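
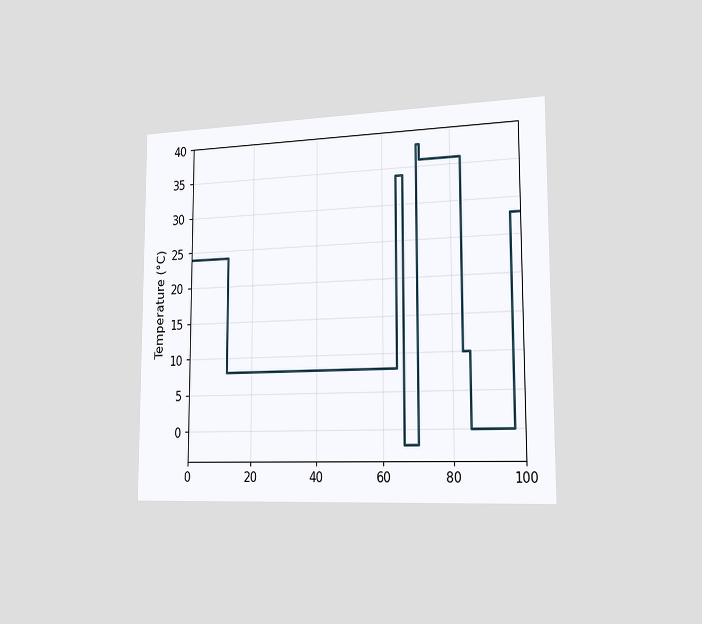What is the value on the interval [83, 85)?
The chart is viewed slightly from the right. On [83, 85) the step sits at 10°C.

10°C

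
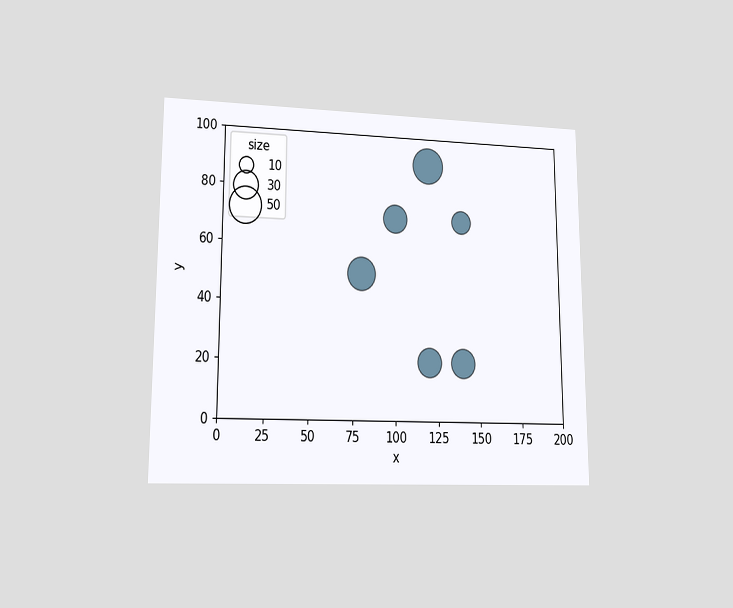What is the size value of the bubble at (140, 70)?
20

The chart is viewed at a slight angle. Matching the bubble at (140, 70) against the size legend gives 20.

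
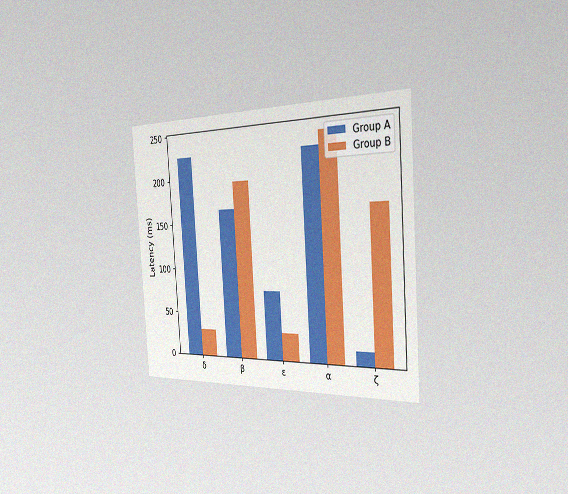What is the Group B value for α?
240ms

The chart is tilted about 4° counter-clockwise and viewed slightly from the right, with some photo noise. The Group B bar at α reaches 240ms on the y-axis.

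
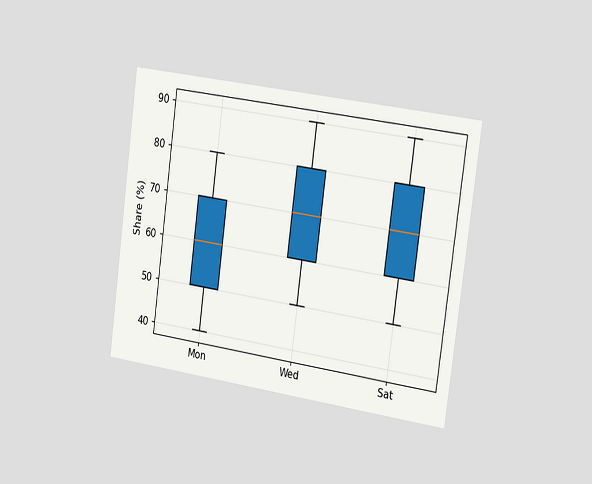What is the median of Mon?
60%

The chart is tilted about 8° clockwise and viewed slightly from the right. The median line in the Mon box sits at 60%.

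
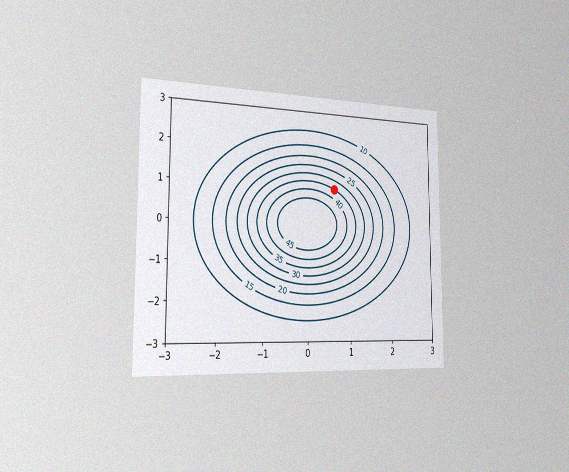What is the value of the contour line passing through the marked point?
The chart is viewed slightly from the left, with some photo noise. The marked point sits on the contour labelled 35.

35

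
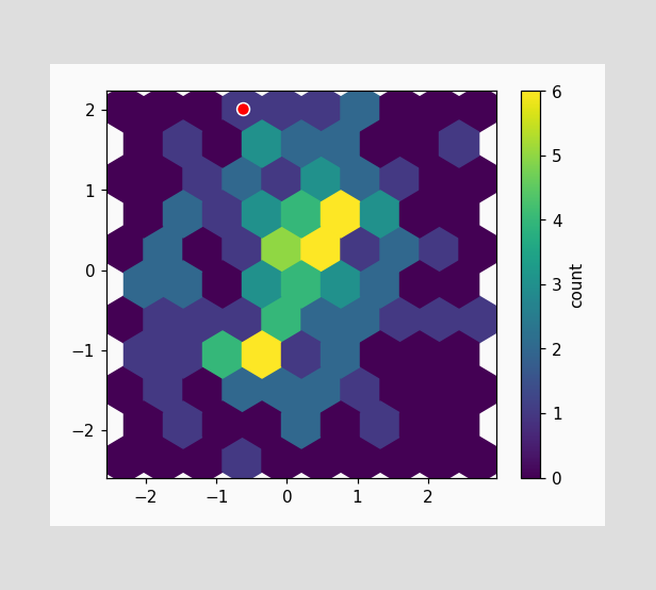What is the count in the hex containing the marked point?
1

The marked hex reads 1 on the colorbar.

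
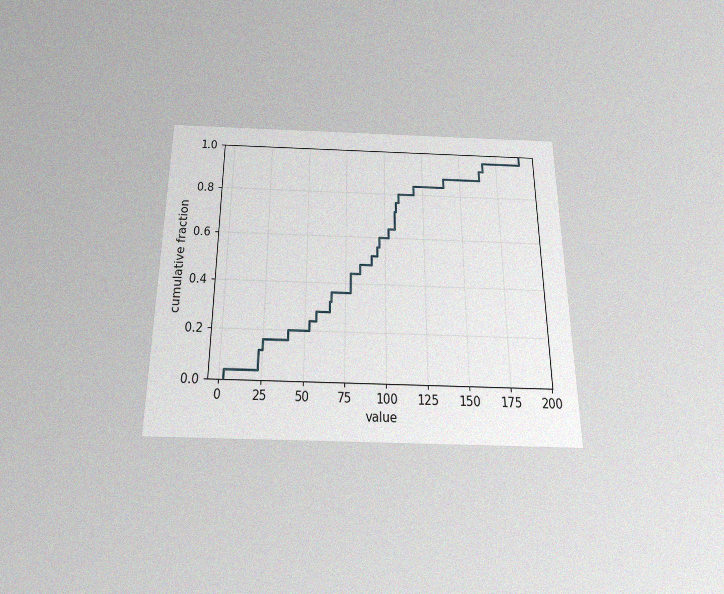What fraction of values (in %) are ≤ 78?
The chart is viewed slightly from below, with some photo noise. At x=78 the ECDF step is at 44%.

44%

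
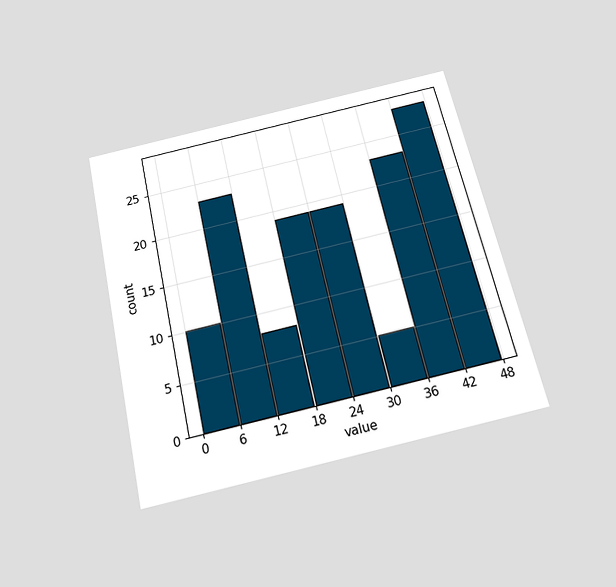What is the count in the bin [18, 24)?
The chart is tilted about 13° counter-clockwise and viewed slightly from below. The [18, 24) bin has height 19.

19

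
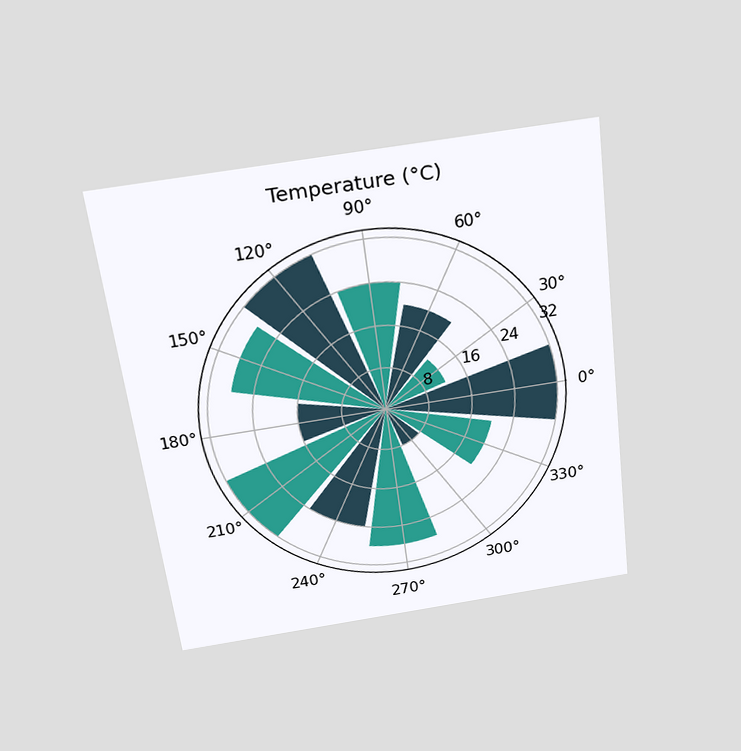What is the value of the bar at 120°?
The chart is tilted about 7° counter-clockwise and viewed slightly from above. The bar at 120° reaches 32°C on the radial axis.

32°C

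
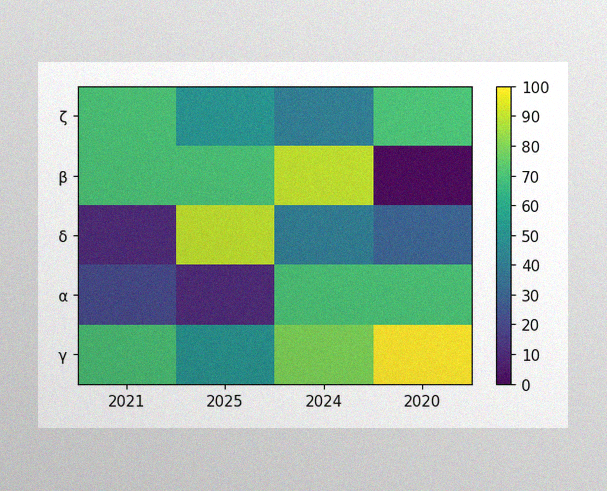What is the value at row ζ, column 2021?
70

The image has some photo noise and uneven lighting. Matching cell (ζ, 2021) against the colorbar gives 70.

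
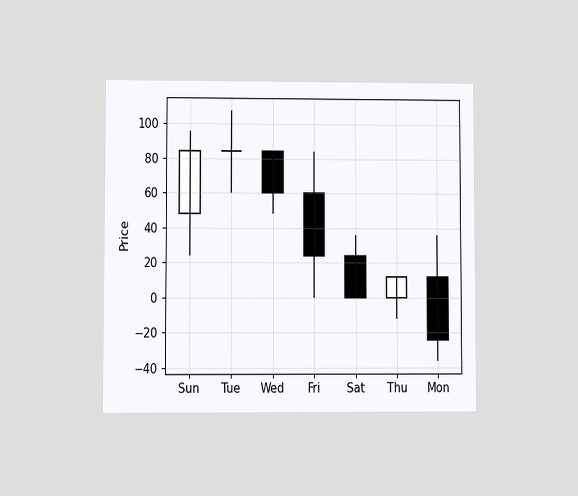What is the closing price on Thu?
12

The chart is viewed at a slight angle. The Thu candle closes at 12.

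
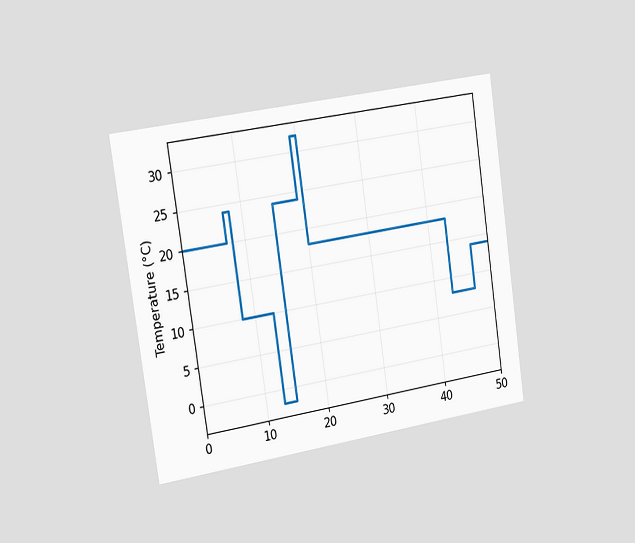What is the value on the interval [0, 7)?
The chart is tilted about 8° counter-clockwise and viewed slightly from the left. On [0, 7) the step sits at 20°C.

20°C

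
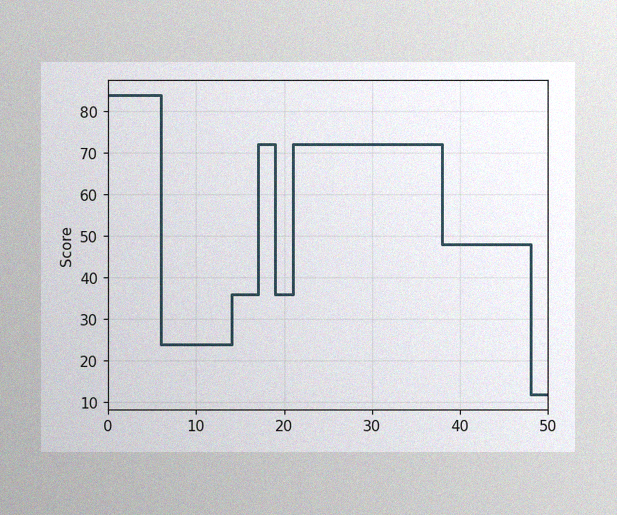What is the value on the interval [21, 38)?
72

The image has some photo noise and uneven lighting. On [21, 38) the step sits at 72.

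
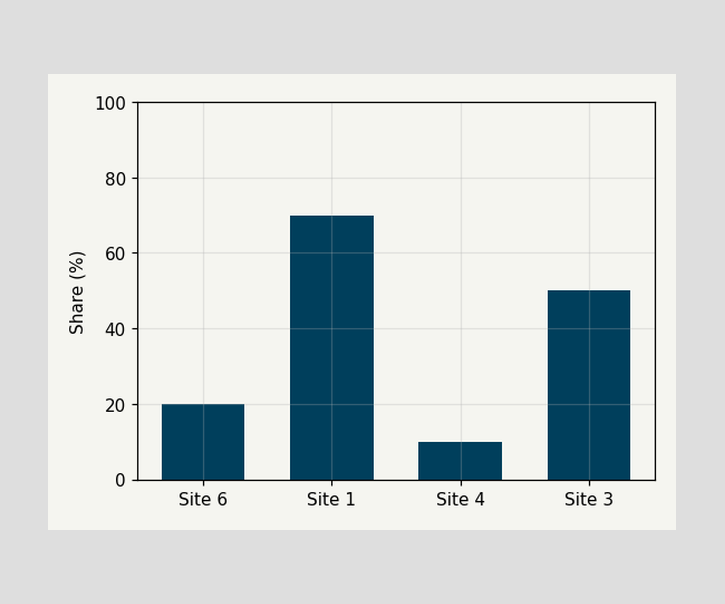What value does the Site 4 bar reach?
Reading along the chart's y-axis, the Site 4 bar reaches 10%.

10%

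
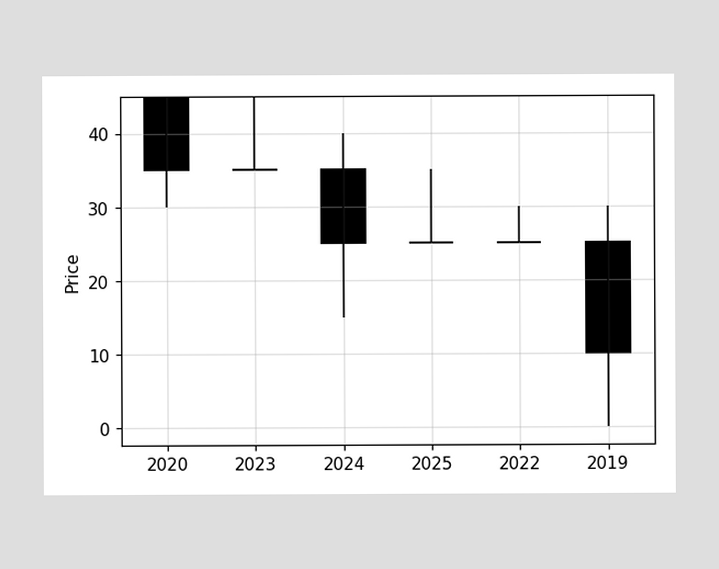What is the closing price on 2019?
10

The 2019 candle closes at 10.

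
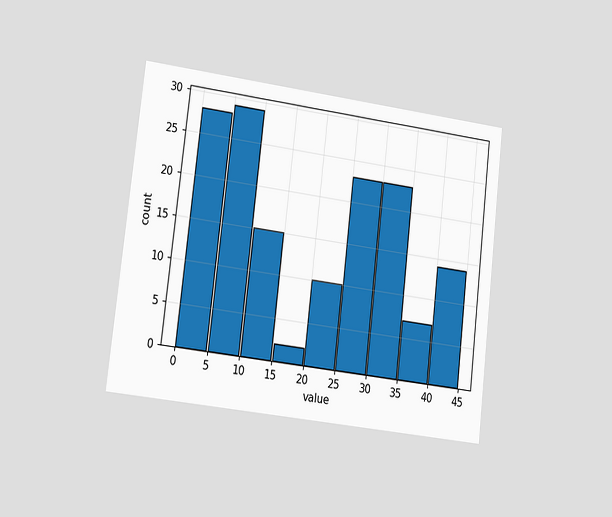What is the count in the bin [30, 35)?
23

The chart is tilted about 7° clockwise and viewed slightly from the left. The [30, 35) bin has height 23.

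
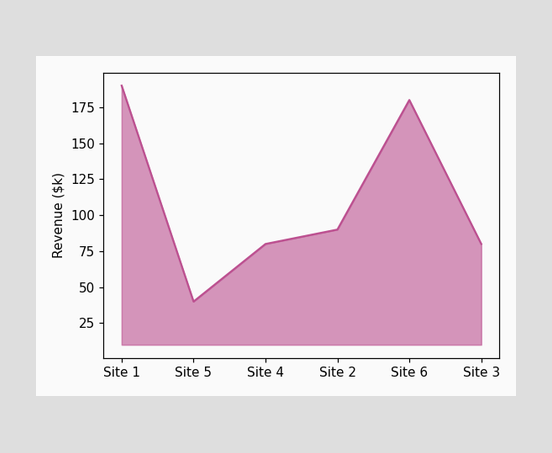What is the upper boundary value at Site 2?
$90k

At Site 2 the upper boundary is at $90k.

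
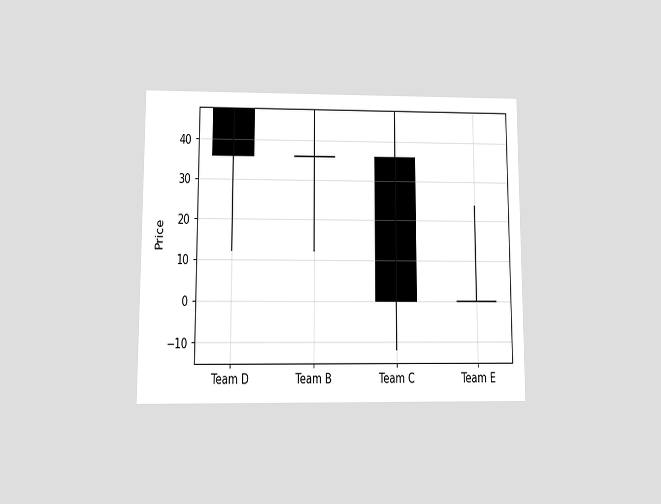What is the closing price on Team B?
The chart is viewed at a slight angle. The Team B candle closes at 36.

36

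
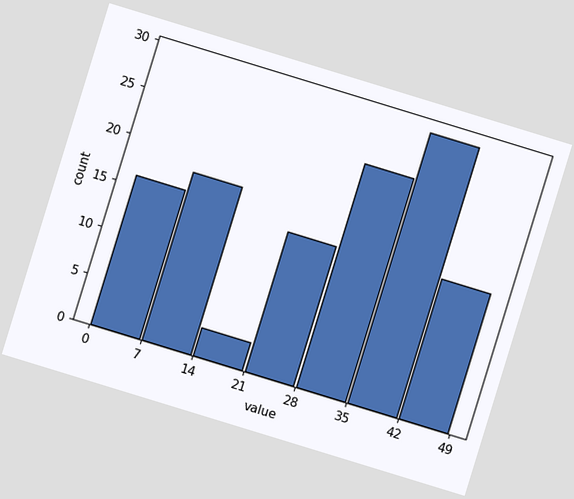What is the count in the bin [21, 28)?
15

The chart is tilted about 17° clockwise. The [21, 28) bin has height 15.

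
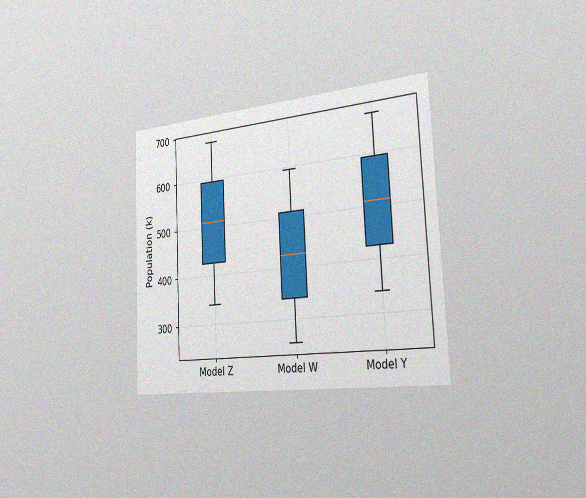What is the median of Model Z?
The chart is tilted about 3° counter-clockwise and viewed slightly from the right, with some photo noise. The median line in the Model Z box sits at 510k.

510k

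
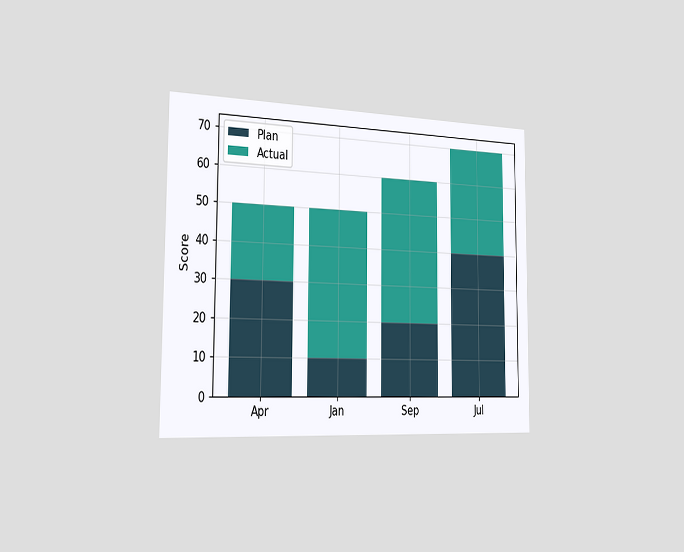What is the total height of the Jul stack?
70

The chart is viewed slightly from the left. The Jul stack's top reaches 70 on the y-axis.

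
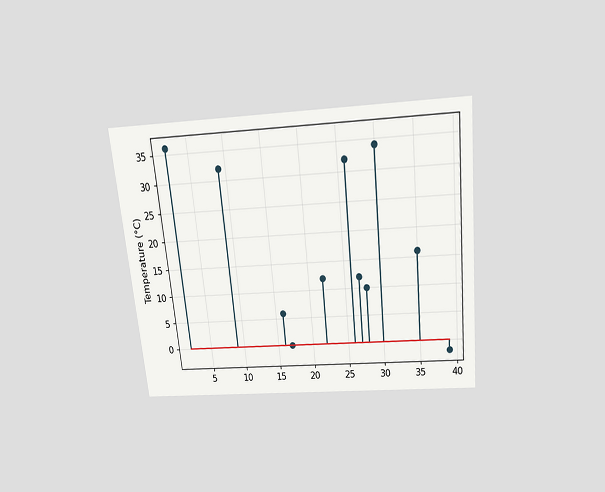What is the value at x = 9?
32°C

The chart is tilted about 6° counter-clockwise and viewed slightly from above. The stem at x=9 reaches 32°C.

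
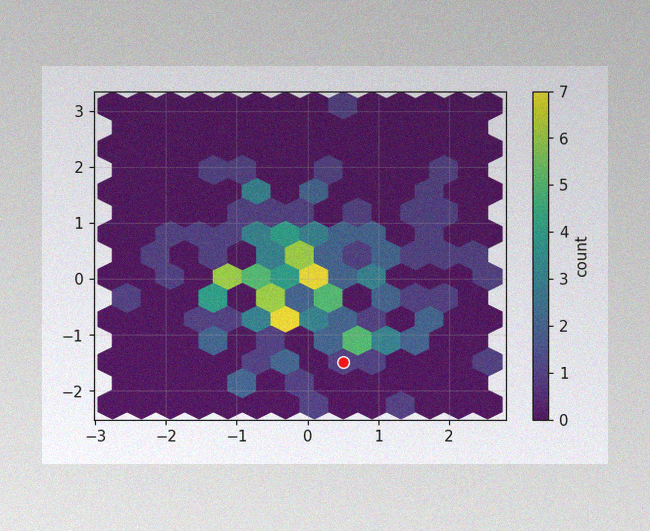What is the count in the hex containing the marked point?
1

The image has some photo noise and uneven lighting. The marked hex reads 1 on the colorbar.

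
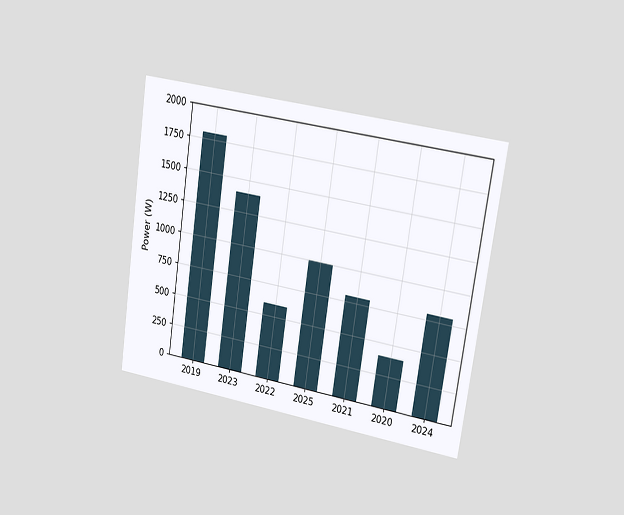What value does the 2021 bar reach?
The chart is tilted about 8° clockwise and viewed slightly from the right. Reading along the chart's y-axis, the 2021 bar reaches 800W.

800W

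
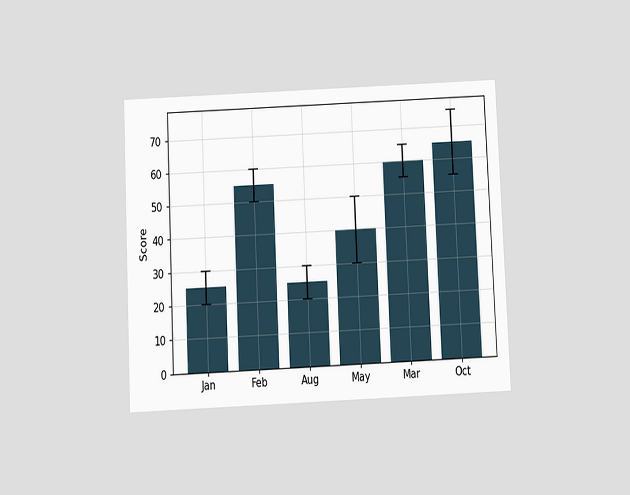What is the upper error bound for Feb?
60

The chart is tilted about 3° counter-clockwise and viewed slightly from below. The Feb bar's upper whisker reaches 60.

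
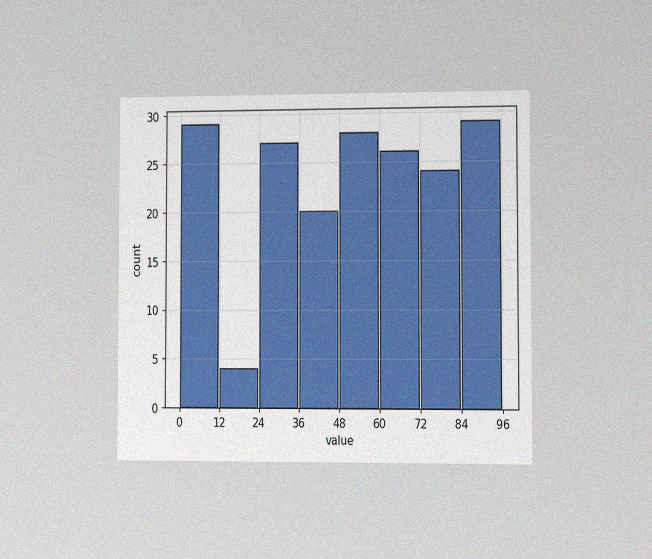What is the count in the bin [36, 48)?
The chart is viewed slightly from the right, with some photo noise. The [36, 48) bin has height 20.

20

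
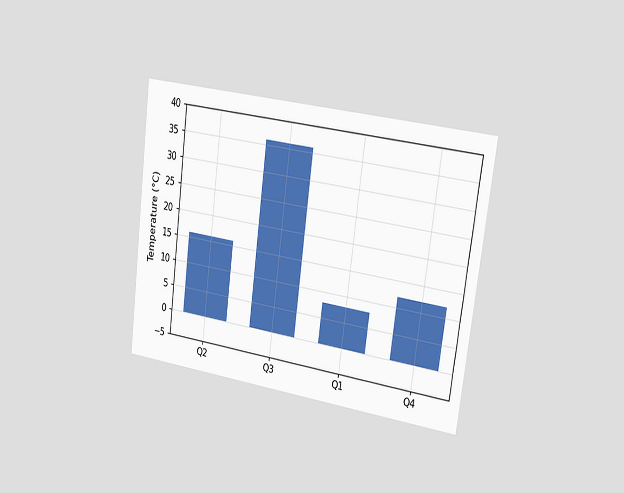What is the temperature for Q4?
The chart is tilted about 7° clockwise and viewed slightly from the right. Reading along the chart's y-axis, the Q4 bar reaches 12°C.

12°C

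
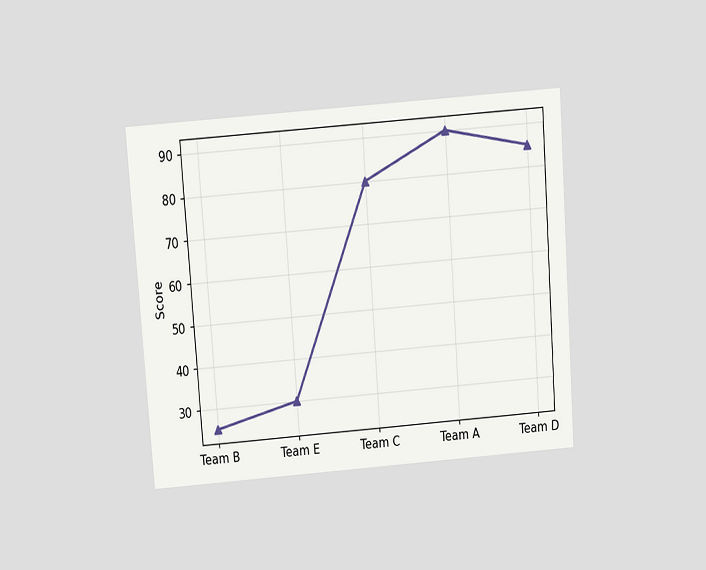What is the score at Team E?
The chart is tilted about 4° counter-clockwise and viewed slightly from above. At Team E, the line is at 30.

30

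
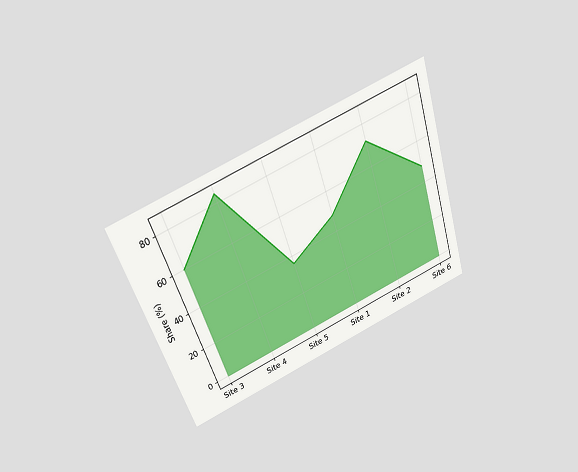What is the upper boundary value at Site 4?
The chart is tilted about 19° counter-clockwise and viewed slightly from above. At Site 4 the upper boundary is at 84%.

84%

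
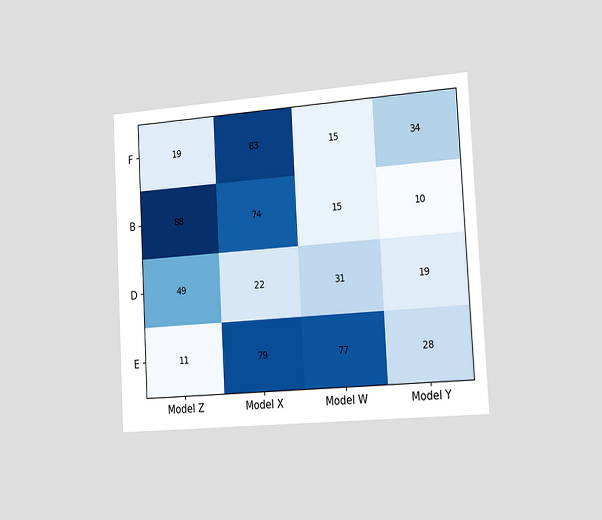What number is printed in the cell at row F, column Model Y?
34

The chart is tilted about 3° counter-clockwise and viewed slightly from the right. The (F, Model Y) cell reads 34.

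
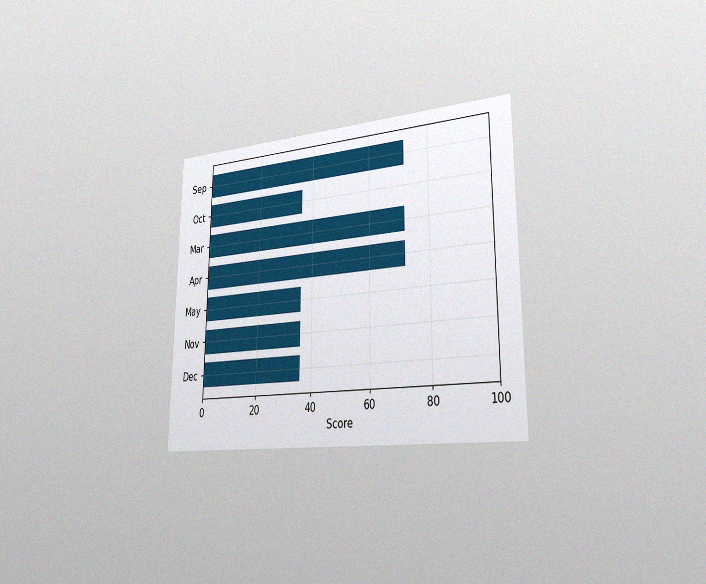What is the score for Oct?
The chart is viewed slightly from the right, with some photo noise. Reading along the chart's x-axis, the Oct bar reaches 36.

36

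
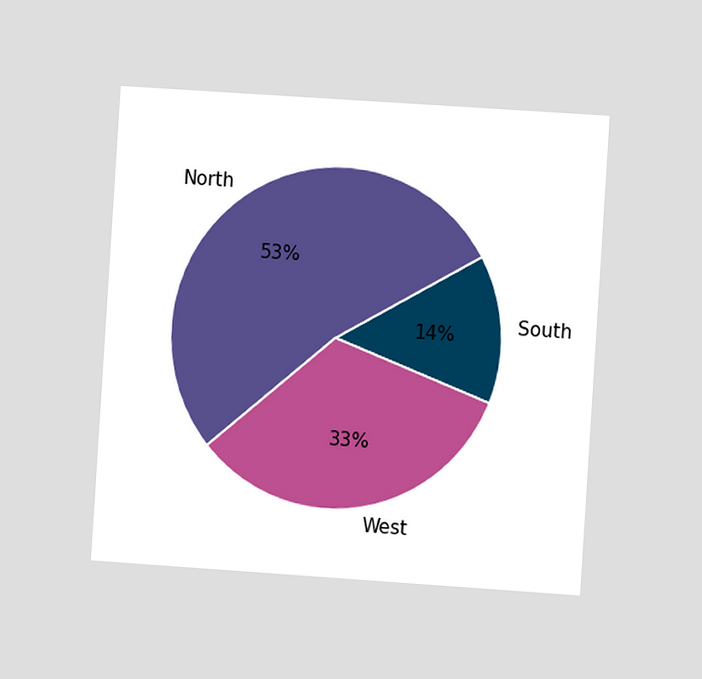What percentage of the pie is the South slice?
The chart is tilted about 4° clockwise and viewed at a slight angle. The South slice takes up 14% of the pie.

14%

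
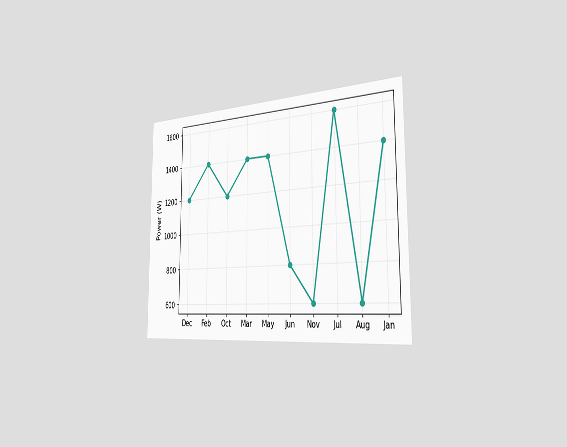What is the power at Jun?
The chart is viewed slightly from the right. At Jun, the line is at 800W.

800W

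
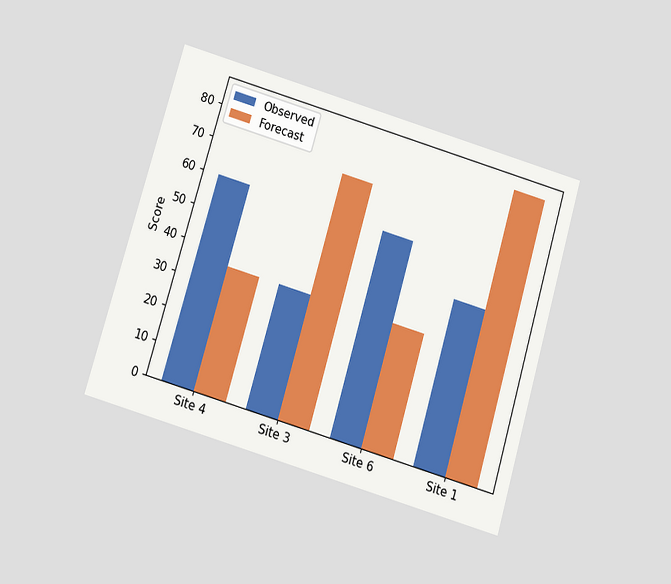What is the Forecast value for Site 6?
The chart is tilted about 16° clockwise and viewed slightly from below. The Forecast bar at Site 6 reaches 36 on the y-axis.

36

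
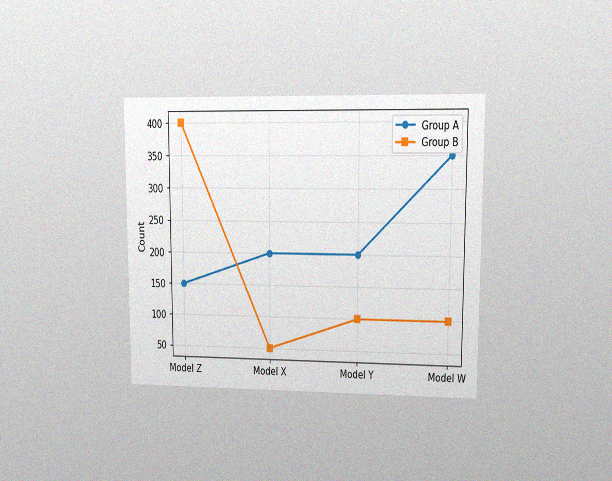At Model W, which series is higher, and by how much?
Group A, by 250

The chart is viewed at a slight angle, with some photo noise. At Model W, Group A sits above the other line by 250.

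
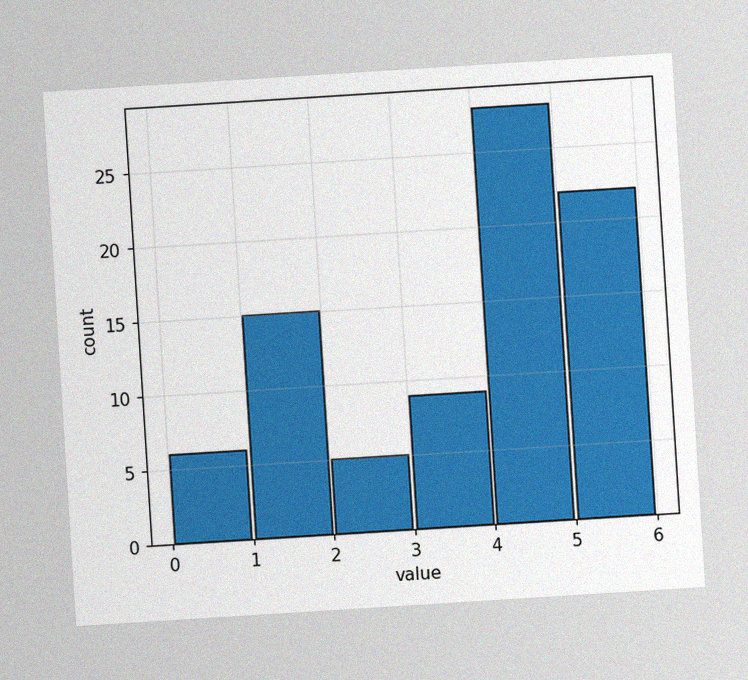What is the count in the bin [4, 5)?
28

The chart is tilted about 4° counter-clockwise, with some photo noise. The [4, 5) bin has height 28.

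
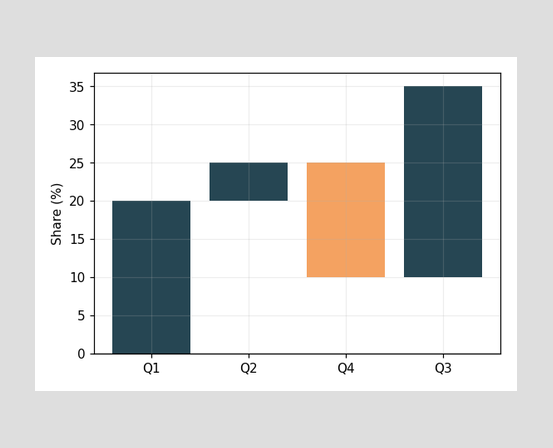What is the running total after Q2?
25%

After Q2 the running total reaches 25%.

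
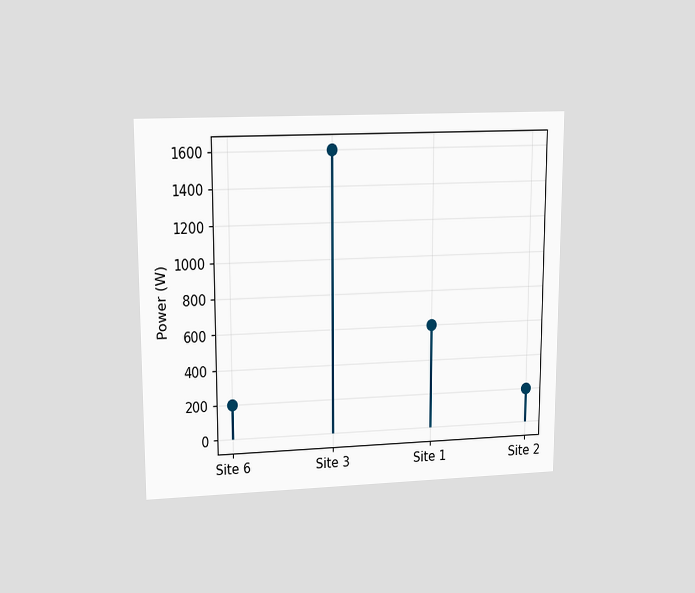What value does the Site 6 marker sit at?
The chart is viewed at a slight angle. The Site 6 marker sits at 200W.

200W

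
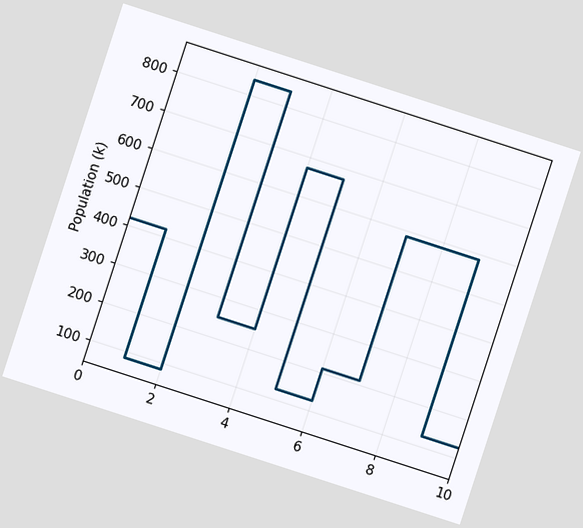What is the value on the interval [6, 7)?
210k

The chart is tilted about 18° clockwise. On [6, 7) the step sits at 210k.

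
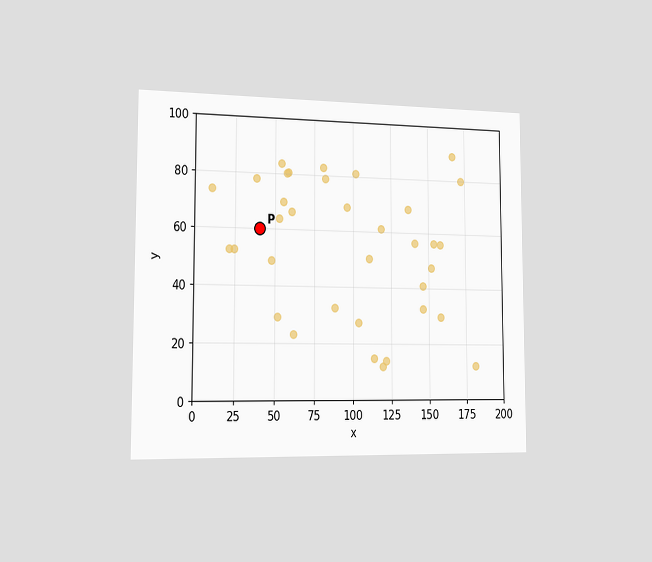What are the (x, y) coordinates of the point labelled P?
(40, 60)

The chart is viewed slightly from the left. Following the gridlines from P to each axis, P sits at (40, 60).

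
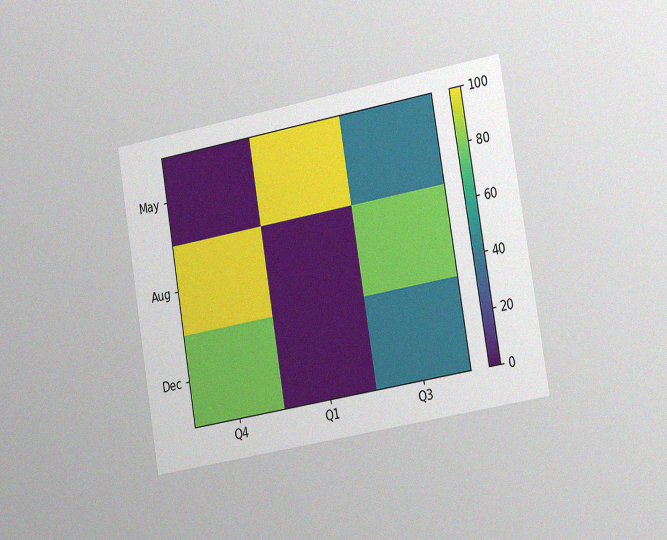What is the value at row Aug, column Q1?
The chart is tilted about 10° counter-clockwise and viewed slightly from the right, with some photo noise. Matching cell (Aug, Q1) against the colorbar gives 0.

0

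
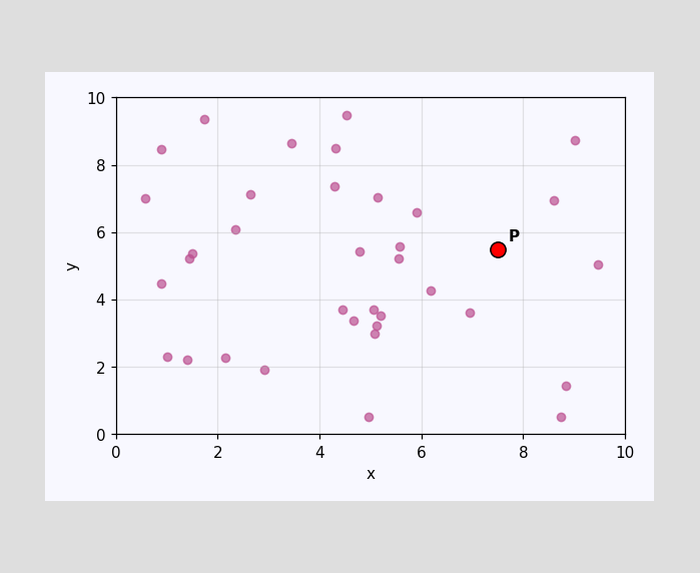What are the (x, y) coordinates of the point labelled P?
(7.5, 5.5)

Following the gridlines from P to each axis, P sits at (7.5, 5.5).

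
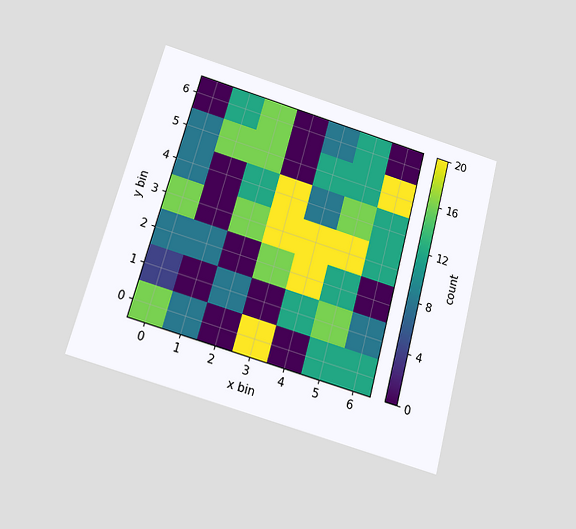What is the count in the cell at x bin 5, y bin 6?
12

The chart is tilted about 15° clockwise and viewed slightly from below. Matching the cell (5, 6) against the colorbar gives 12.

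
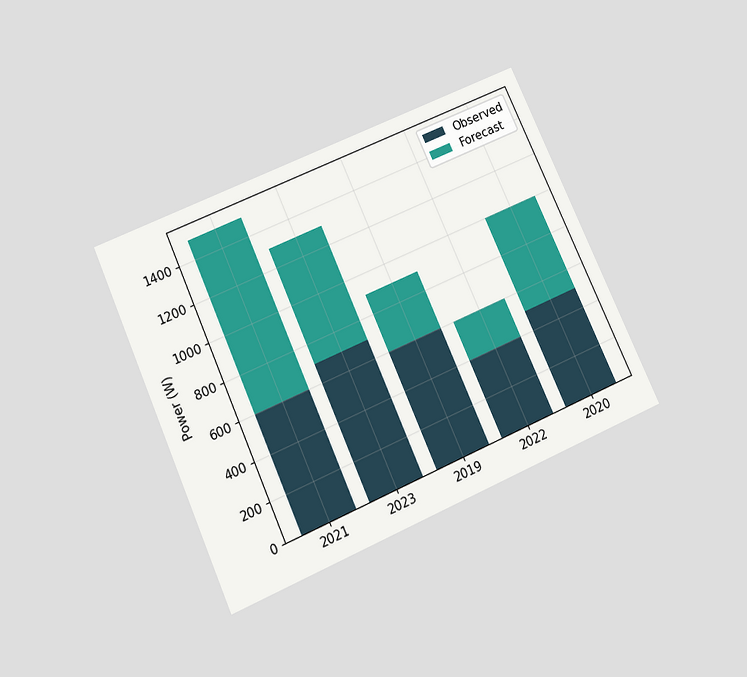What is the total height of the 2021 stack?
1500W

The chart is tilted about 24° counter-clockwise and viewed slightly from below. The 2021 stack's top reaches 1500W on the y-axis.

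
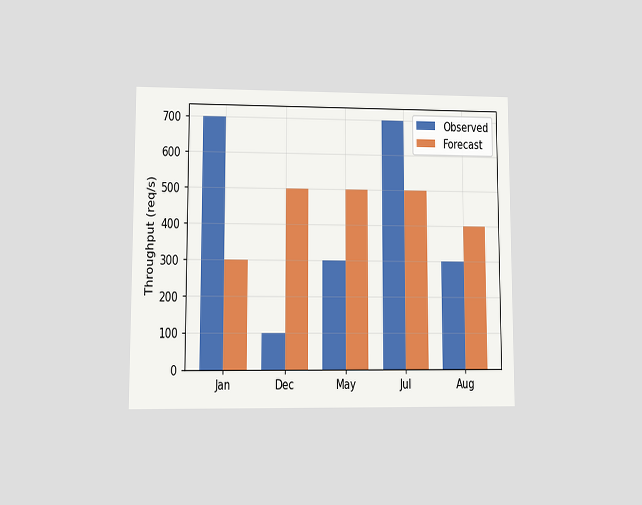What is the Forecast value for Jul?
The chart is viewed at a slight angle. The Forecast bar at Jul reaches 500req/s on the y-axis.

500req/s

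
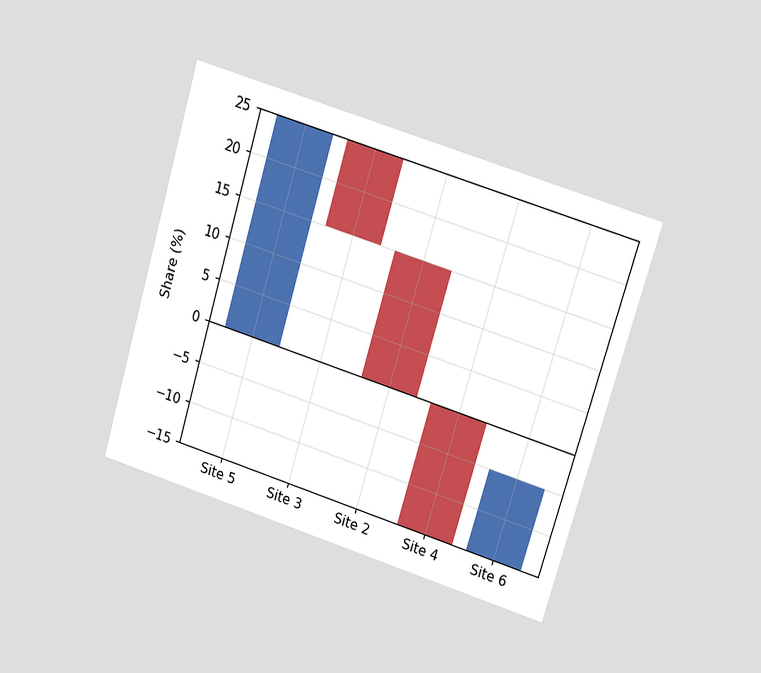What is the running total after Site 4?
-15%

The chart is tilted about 17° clockwise and viewed at a slight angle. After Site 4 the running total reaches -15%.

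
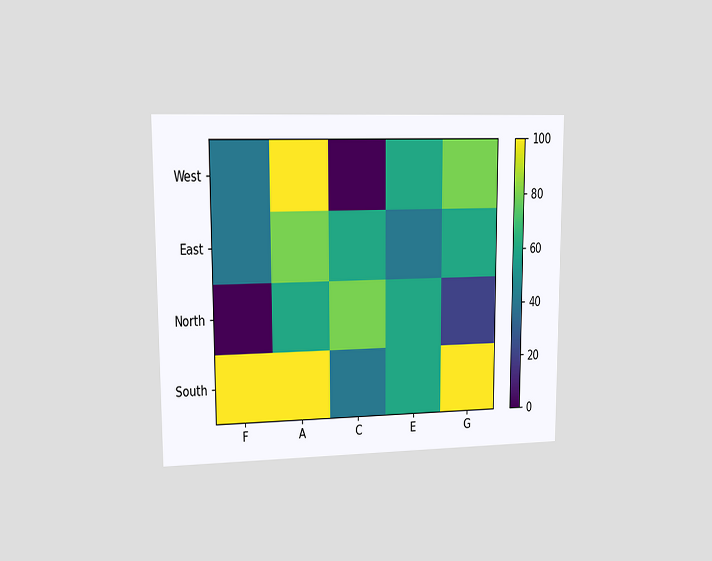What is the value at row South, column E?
The chart is viewed at a slight angle. Matching cell (South, E) against the colorbar gives 60.

60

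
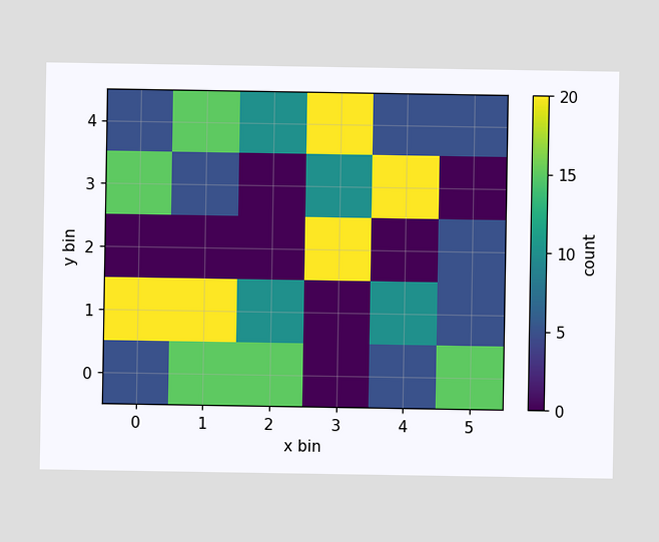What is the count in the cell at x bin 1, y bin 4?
15

Matching the cell (1, 4) against the colorbar gives 15.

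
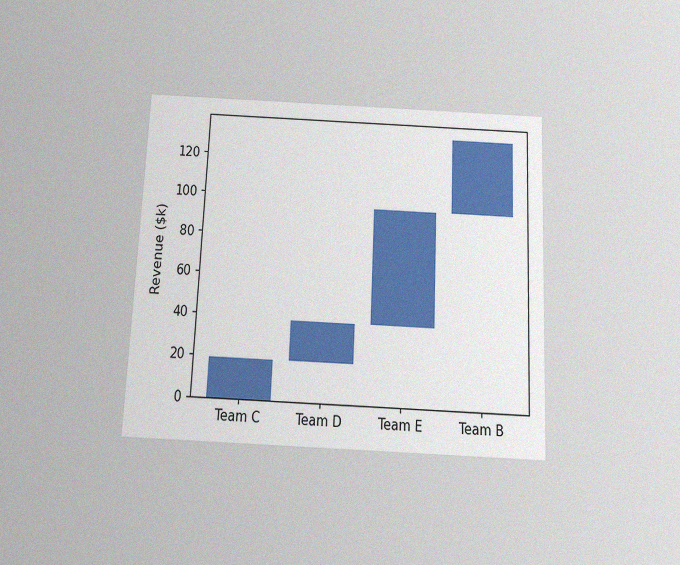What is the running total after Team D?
$38k

The chart is tilted about 3° clockwise and viewed slightly from below, with some photo noise. After Team D the running total reaches $38k.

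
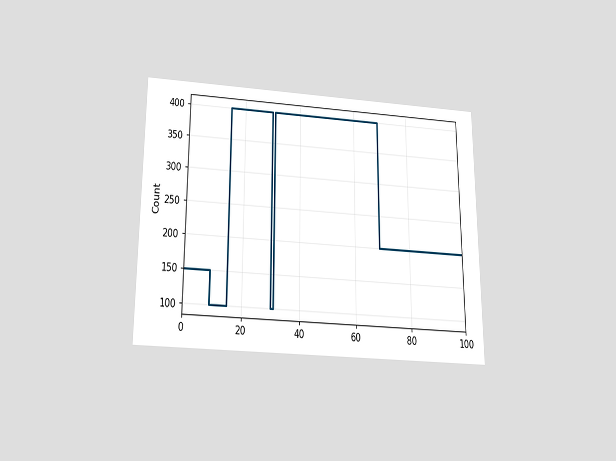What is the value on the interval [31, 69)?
The chart is viewed slightly from below. On [31, 69) the step sits at 400.

400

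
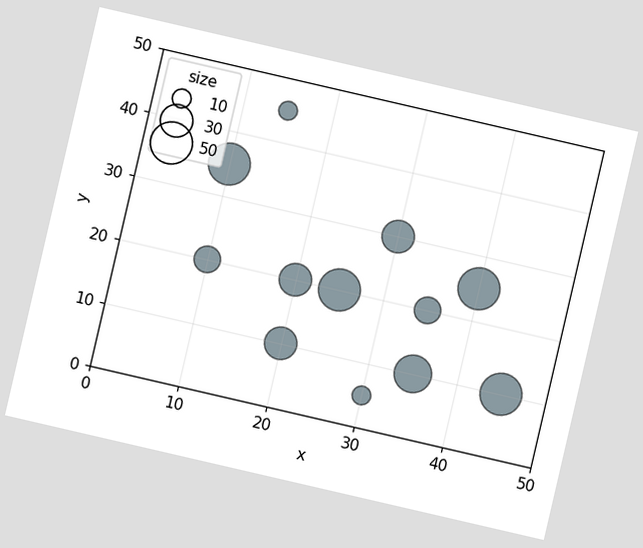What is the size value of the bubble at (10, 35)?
50

The chart is tilted about 13° clockwise. Matching the bubble at (10, 35) against the size legend gives 50.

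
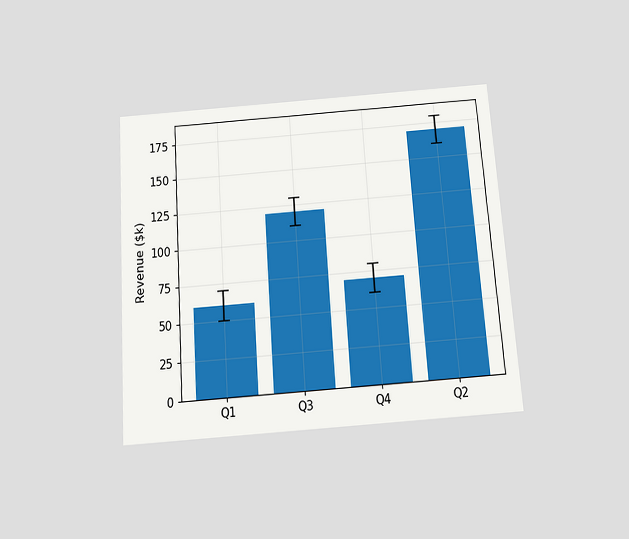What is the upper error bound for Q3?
The chart is tilted about 4° counter-clockwise and viewed slightly from below. The Q3 bar's upper whisker reaches $130k.

$130k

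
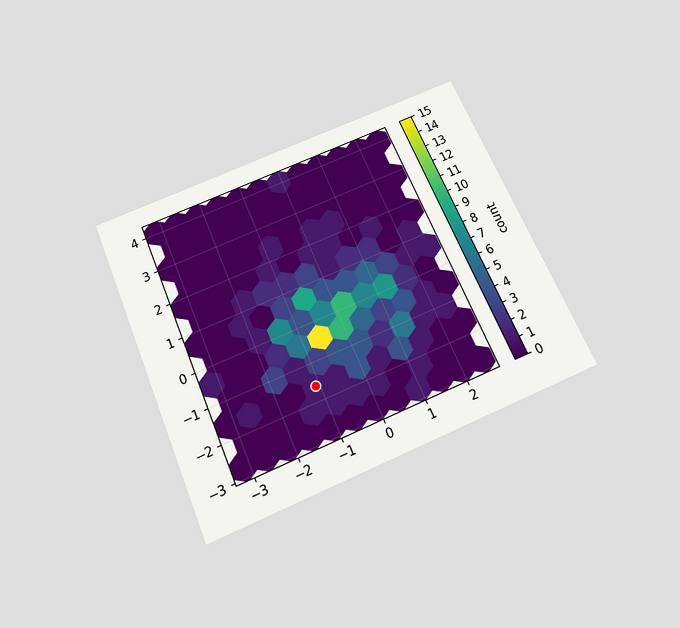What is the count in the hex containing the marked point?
1

The chart is tilted about 23° counter-clockwise and viewed slightly from below. The marked hex reads 1 on the colorbar.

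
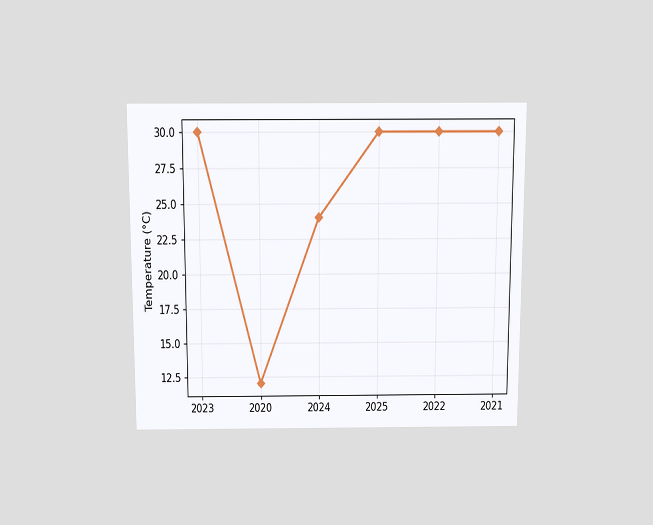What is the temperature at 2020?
12°C

The chart is viewed slightly from above. At 2020, the line is at 12°C.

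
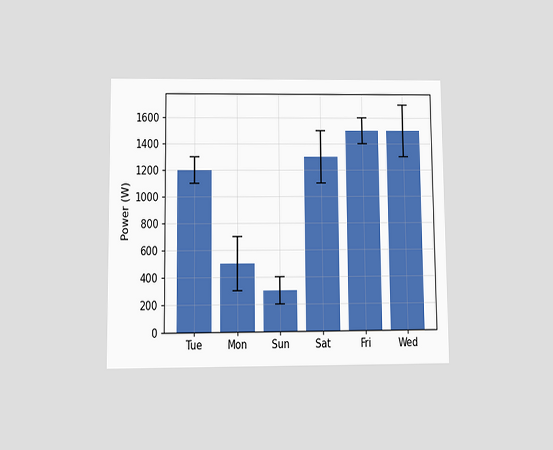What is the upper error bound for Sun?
The chart is viewed slightly from below. The Sun bar's upper whisker reaches 400W.

400W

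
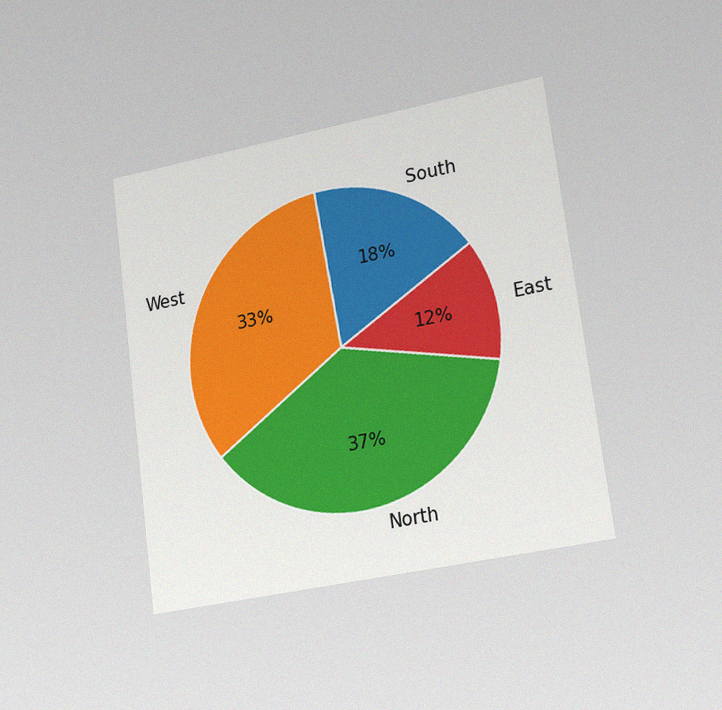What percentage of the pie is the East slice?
12%

The chart is tilted about 7° counter-clockwise and viewed slightly from the right, with some photo noise. The East slice takes up 12% of the pie.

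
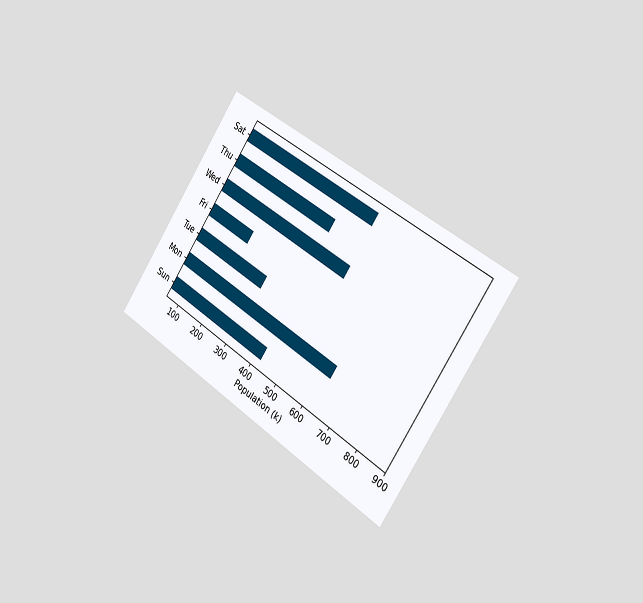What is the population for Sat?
530k

The chart is tilted about 35° clockwise and viewed slightly from the right. Reading along the chart's x-axis, the Sat bar reaches 530k.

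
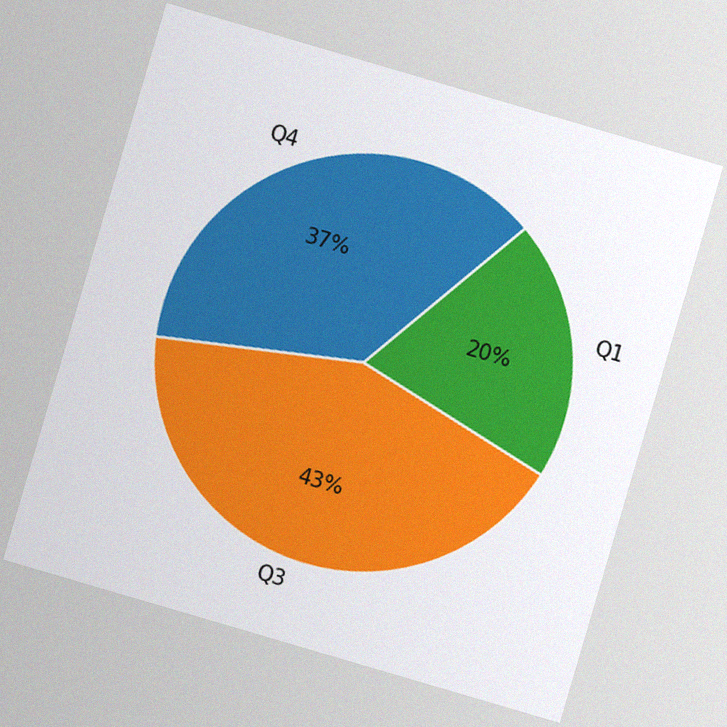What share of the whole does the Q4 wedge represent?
37%

The chart is tilted about 16° clockwise, with some photo noise. The Q4 slice takes up 37% of the pie.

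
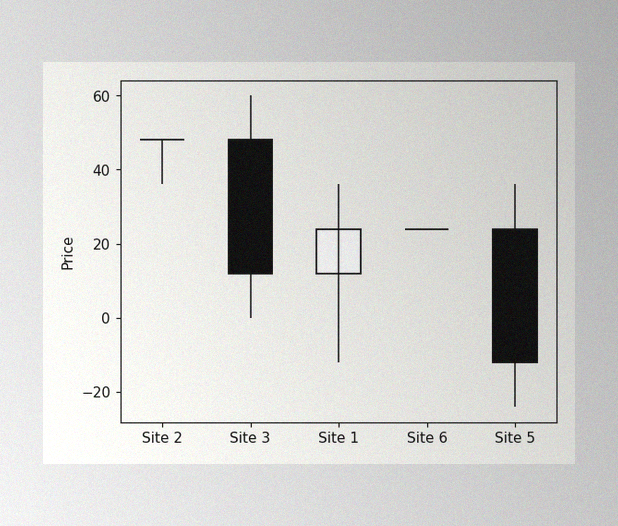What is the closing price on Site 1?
24

The image has some photo noise and uneven lighting. The Site 1 candle closes at 24.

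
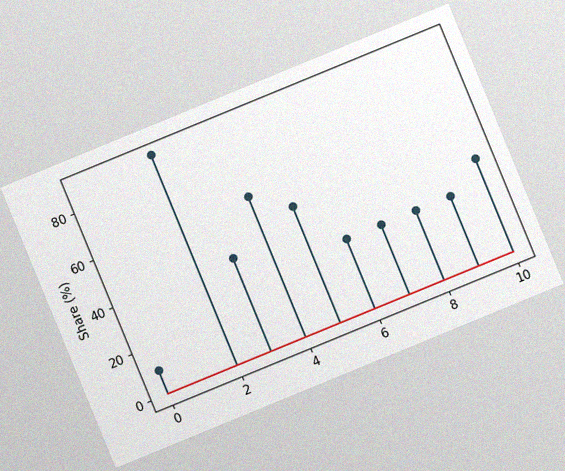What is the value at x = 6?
30%

The chart is tilted about 22° counter-clockwise, with some photo noise. The stem at x=6 reaches 30%.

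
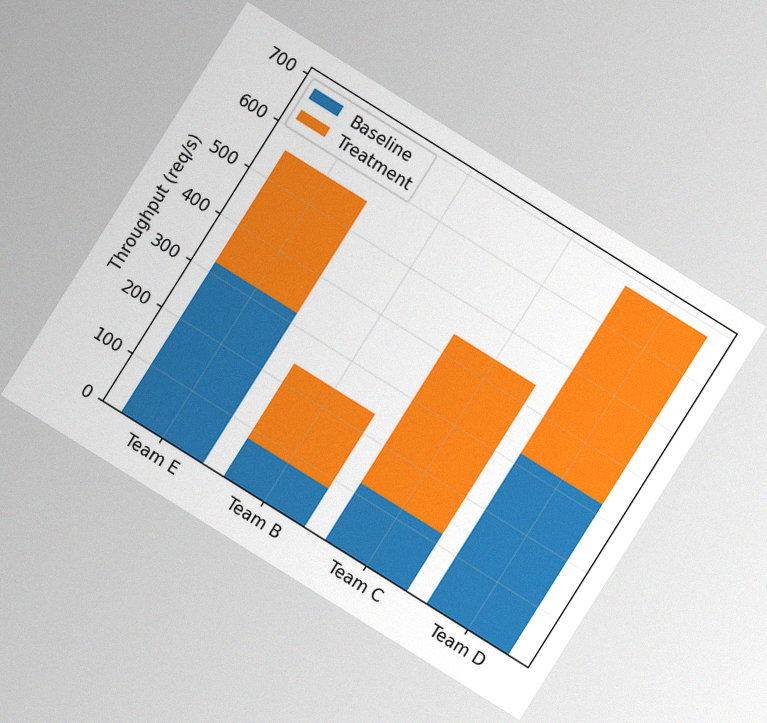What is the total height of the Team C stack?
The chart is tilted about 32° clockwise, with some photo noise. The Team C stack's top reaches 440req/s on the y-axis.

440req/s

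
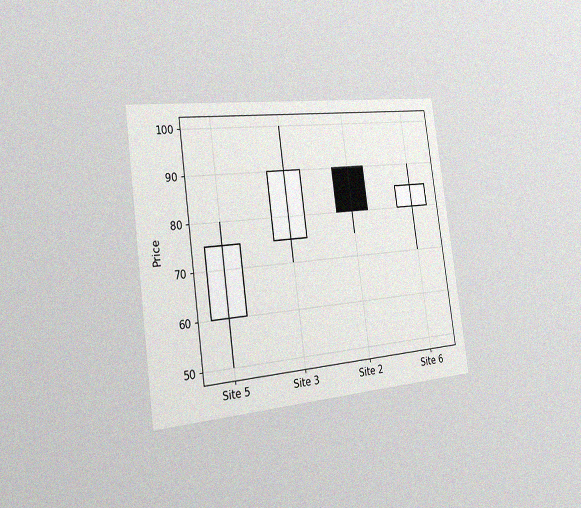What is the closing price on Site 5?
75

The chart is tilted about 8° counter-clockwise and viewed slightly from the left, with some photo noise. The Site 5 candle closes at 75.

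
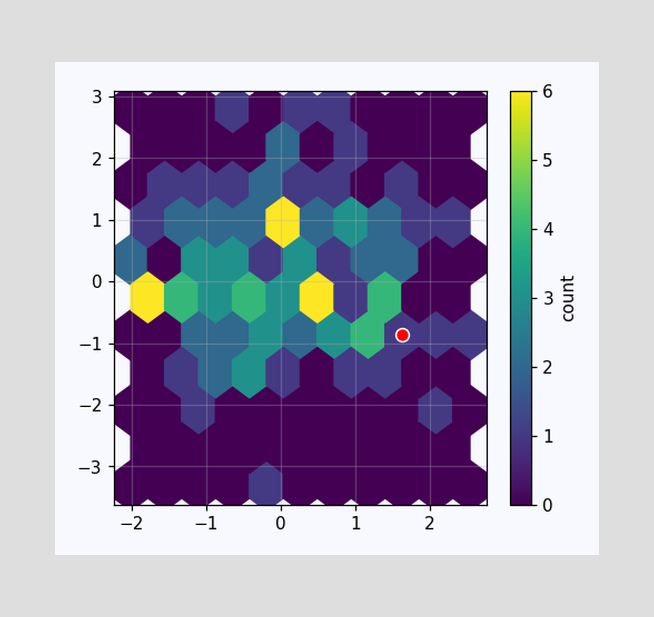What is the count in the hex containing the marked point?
The marked hex reads 1 on the colorbar.

1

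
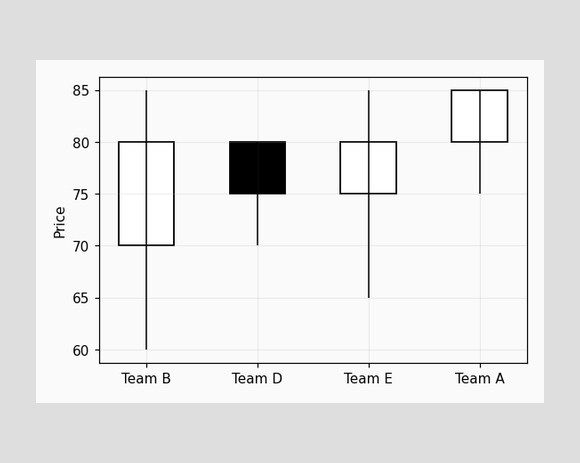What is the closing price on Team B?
80

The Team B candle closes at 80.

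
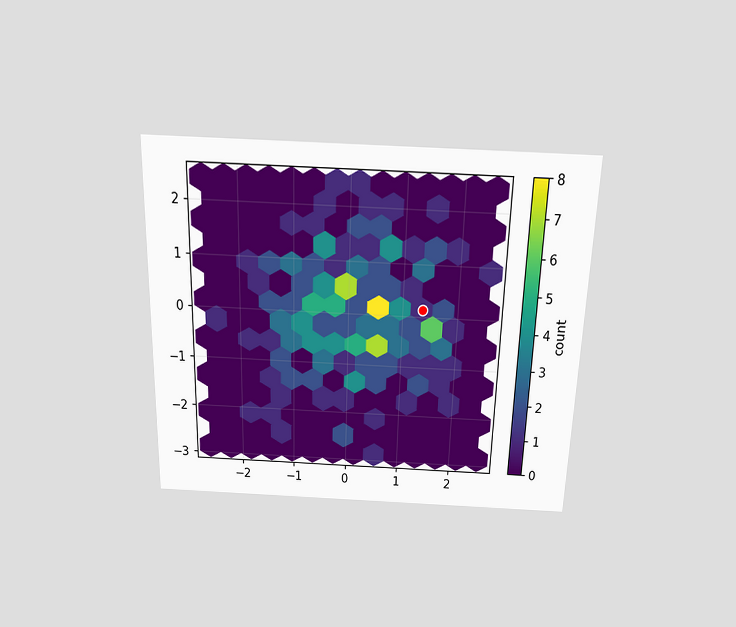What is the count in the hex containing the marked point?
1

The chart is viewed slightly from above. The marked hex reads 1 on the colorbar.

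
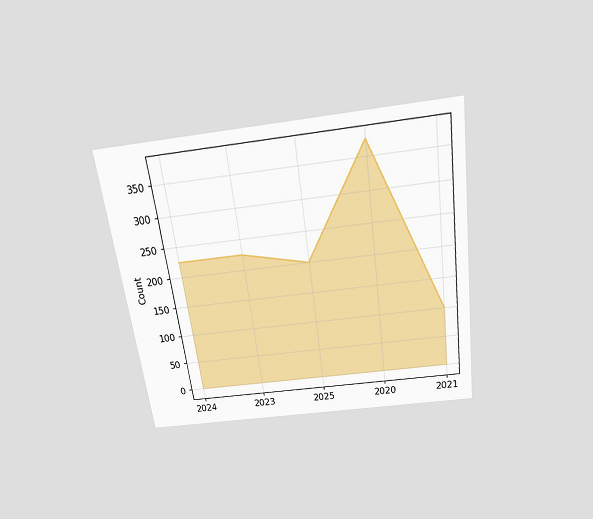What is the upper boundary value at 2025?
The chart is tilted about 8° counter-clockwise and viewed slightly from above. At 2025 the upper boundary is at 200.

200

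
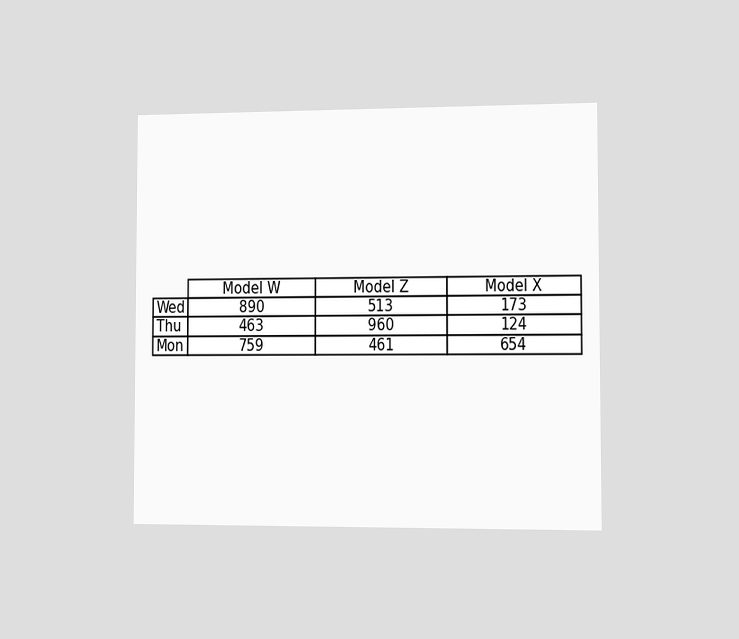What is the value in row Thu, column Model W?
The chart is viewed slightly from the right. The (Thu, Model W) cell reads 463.

463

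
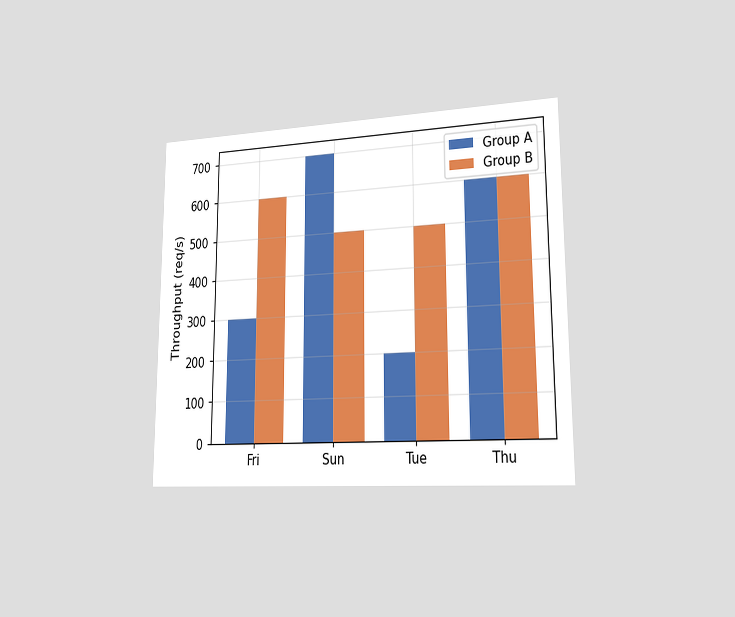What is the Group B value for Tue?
500req/s

The chart is viewed slightly from the right. The Group B bar at Tue reaches 500req/s on the y-axis.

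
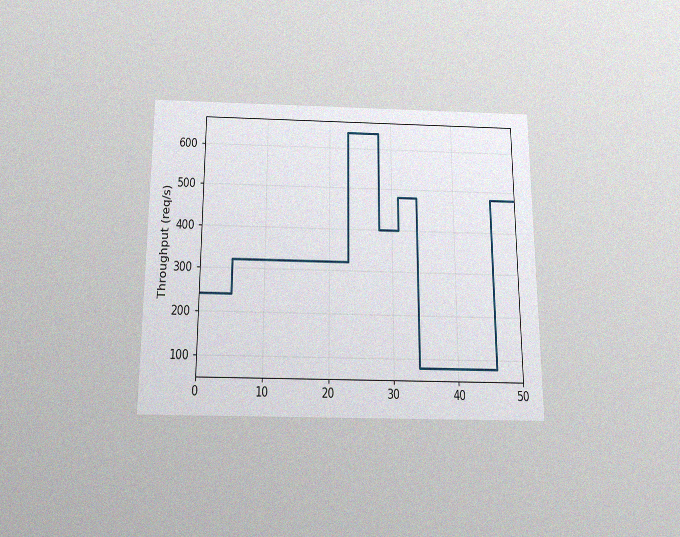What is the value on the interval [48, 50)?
480req/s

The chart is viewed slightly from below, with some photo noise. On [48, 50) the step sits at 480req/s.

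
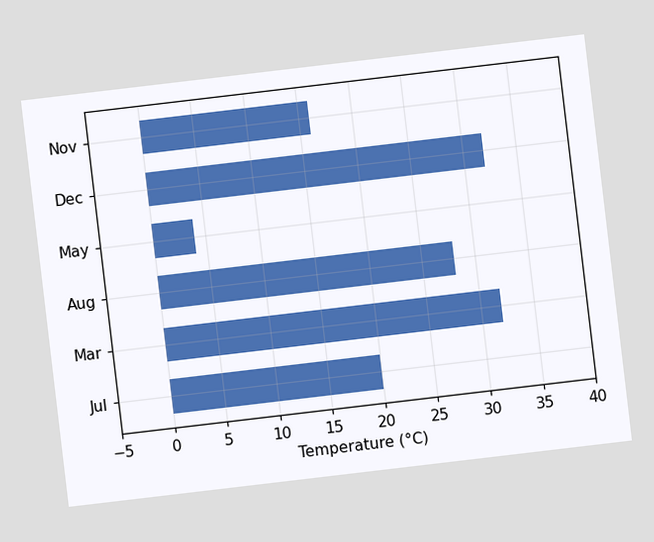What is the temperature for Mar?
The chart is tilted about 7° counter-clockwise. Reading along the chart's x-axis, the Mar bar reaches 32°C.

32°C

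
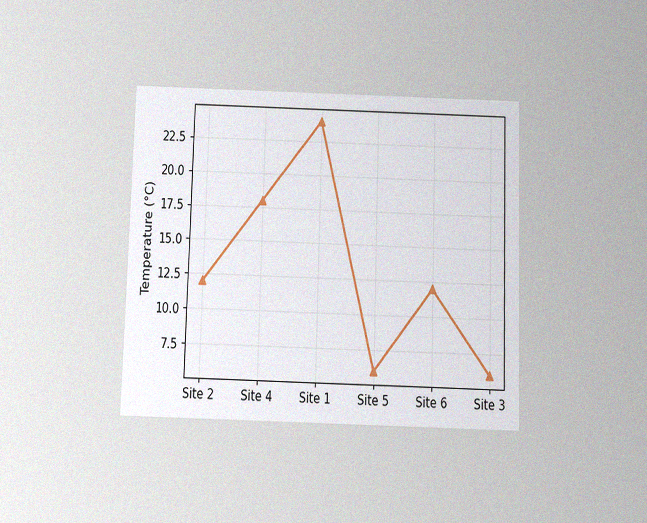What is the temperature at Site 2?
12°C

The chart is viewed slightly from below, with some photo noise. At Site 2, the line is at 12°C.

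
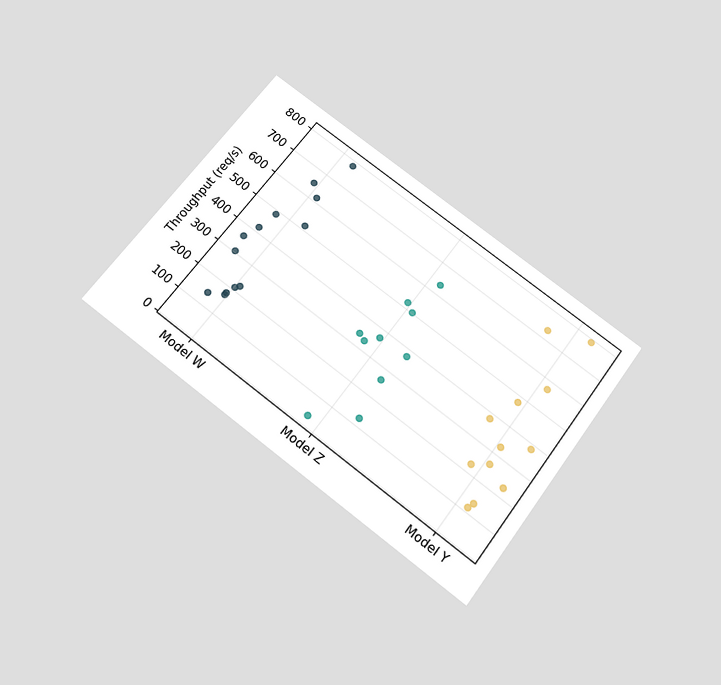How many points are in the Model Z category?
10

The chart is tilted about 37° clockwise and viewed slightly from below. Counting the markers in the Model Z column gives 10.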